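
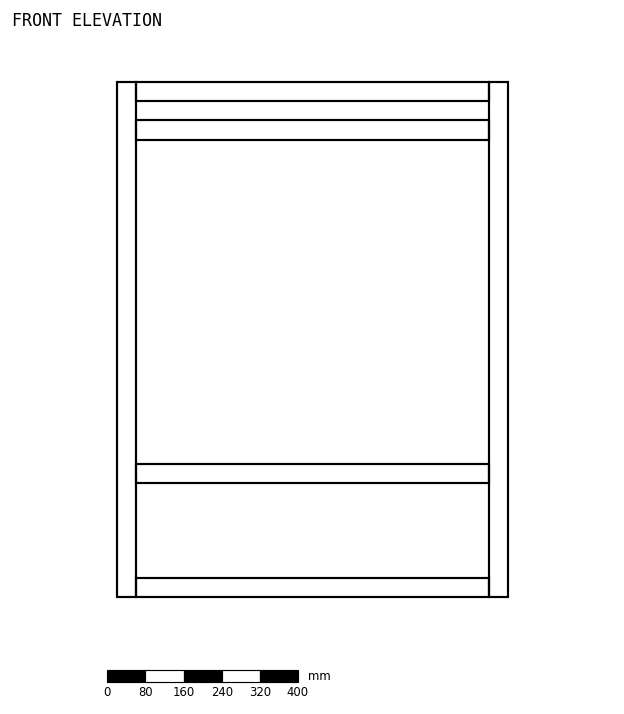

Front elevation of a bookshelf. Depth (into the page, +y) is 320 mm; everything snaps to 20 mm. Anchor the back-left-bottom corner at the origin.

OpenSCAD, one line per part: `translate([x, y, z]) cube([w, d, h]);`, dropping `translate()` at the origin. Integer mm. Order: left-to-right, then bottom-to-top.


cube([40, 320, 1080]);
translate([40, 0, 0]) cube([740, 320, 40]);
translate([40, 0, 240]) cube([740, 320, 40]);
translate([40, 0, 960]) cube([740, 320, 40]);
translate([40, 0, 1040]) cube([740, 320, 40]);
translate([780, 0, 0]) cube([40, 320, 1080]);


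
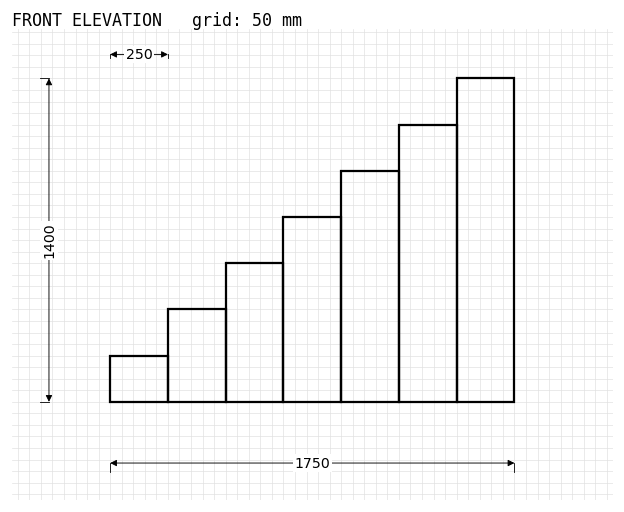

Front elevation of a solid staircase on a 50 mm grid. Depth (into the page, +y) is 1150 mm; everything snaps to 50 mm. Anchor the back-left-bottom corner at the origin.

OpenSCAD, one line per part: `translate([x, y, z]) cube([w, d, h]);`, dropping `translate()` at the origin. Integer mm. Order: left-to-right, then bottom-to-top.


cube([250, 1150, 200]);
translate([250, 0, 0]) cube([250, 1150, 400]);
translate([500, 0, 0]) cube([250, 1150, 600]);
translate([750, 0, 0]) cube([250, 1150, 800]);
translate([1000, 0, 0]) cube([250, 1150, 1000]);
translate([1250, 0, 0]) cube([250, 1150, 1200]);
translate([1500, 0, 0]) cube([250, 1150, 1400]);


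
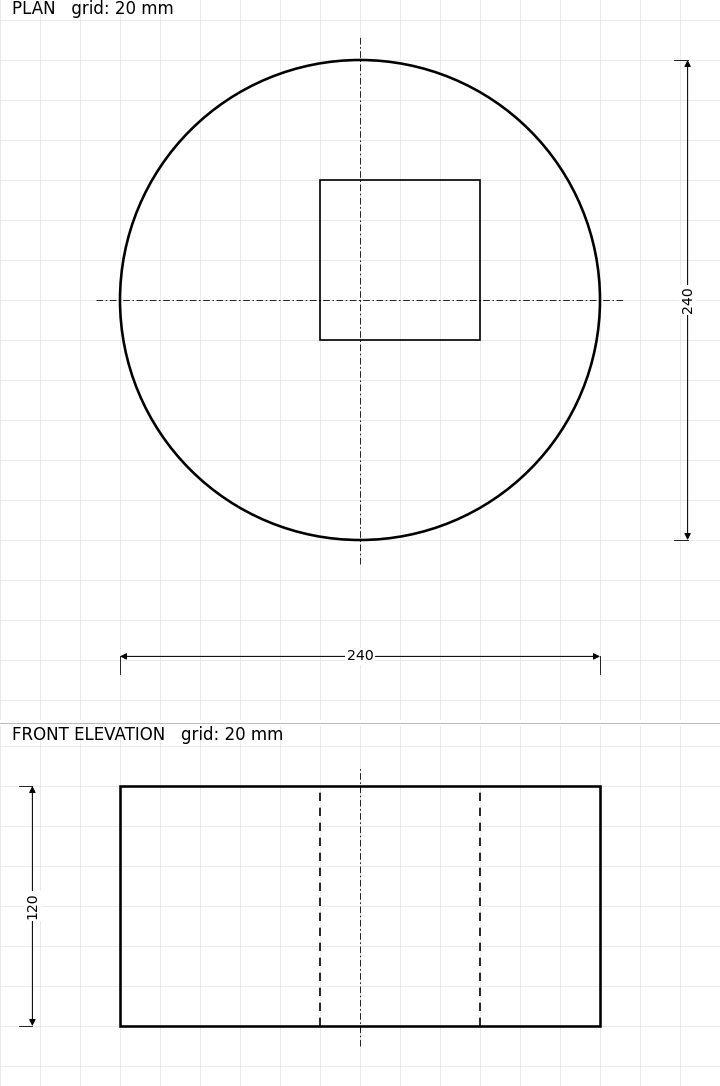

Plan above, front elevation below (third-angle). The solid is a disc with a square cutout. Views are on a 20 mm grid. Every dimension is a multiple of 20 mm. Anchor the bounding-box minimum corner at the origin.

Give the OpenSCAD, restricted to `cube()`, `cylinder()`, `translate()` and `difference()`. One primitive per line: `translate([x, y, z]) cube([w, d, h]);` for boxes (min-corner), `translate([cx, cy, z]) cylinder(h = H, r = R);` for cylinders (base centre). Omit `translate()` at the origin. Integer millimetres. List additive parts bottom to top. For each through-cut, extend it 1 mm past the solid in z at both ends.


difference() {
  translate([120, 120, 0]) cylinder(h = 120, r = 120);
  translate([100, 100, -1]) cube([80, 80, 122]);
}


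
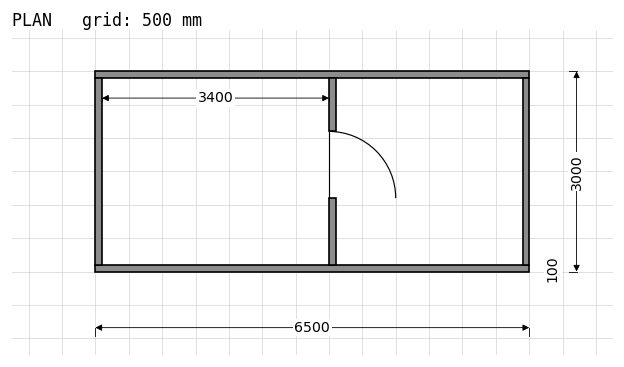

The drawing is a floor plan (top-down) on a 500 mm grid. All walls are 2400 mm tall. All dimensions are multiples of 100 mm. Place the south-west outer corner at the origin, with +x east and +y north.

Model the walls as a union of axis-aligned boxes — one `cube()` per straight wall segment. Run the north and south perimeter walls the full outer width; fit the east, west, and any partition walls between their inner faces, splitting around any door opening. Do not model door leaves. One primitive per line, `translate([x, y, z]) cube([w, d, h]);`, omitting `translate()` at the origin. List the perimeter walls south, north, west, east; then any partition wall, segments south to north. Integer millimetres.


cube([6500, 100, 2400]);
translate([0, 2900, 0]) cube([6500, 100, 2400]);
translate([0, 100, 0]) cube([100, 2800, 2400]);
translate([6400, 100, 0]) cube([100, 2800, 2400]);
translate([3500, 100, 0]) cube([100, 1000, 2400]);
translate([3500, 2100, 0]) cube([100, 800, 2400]);


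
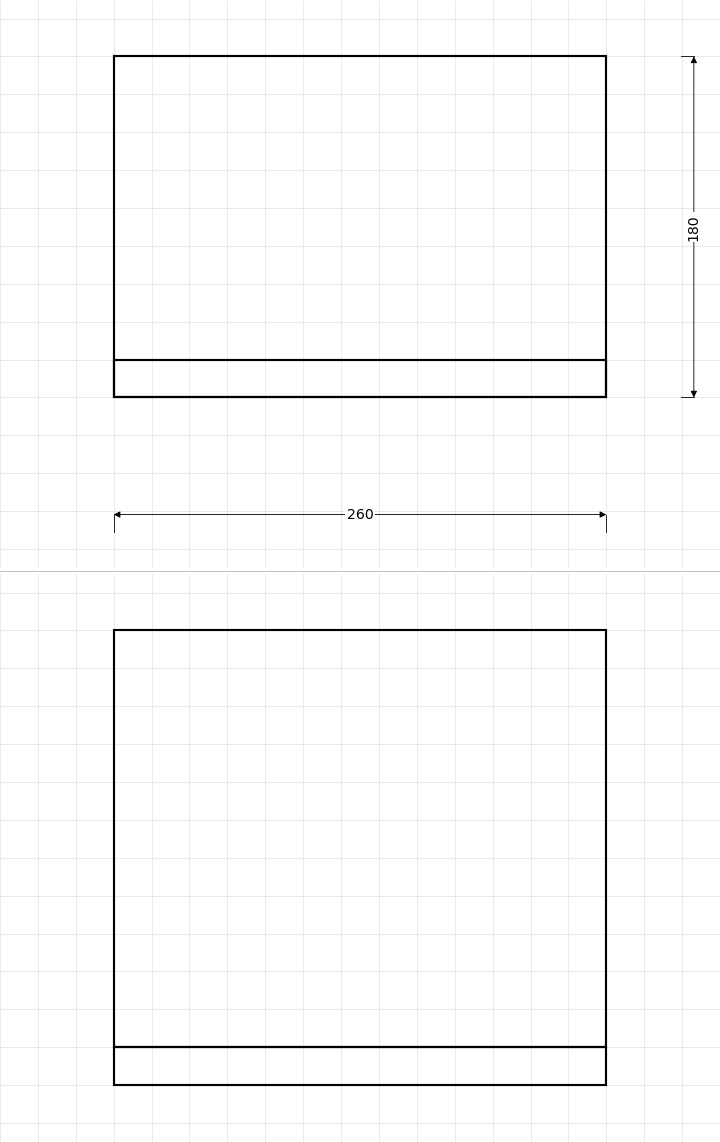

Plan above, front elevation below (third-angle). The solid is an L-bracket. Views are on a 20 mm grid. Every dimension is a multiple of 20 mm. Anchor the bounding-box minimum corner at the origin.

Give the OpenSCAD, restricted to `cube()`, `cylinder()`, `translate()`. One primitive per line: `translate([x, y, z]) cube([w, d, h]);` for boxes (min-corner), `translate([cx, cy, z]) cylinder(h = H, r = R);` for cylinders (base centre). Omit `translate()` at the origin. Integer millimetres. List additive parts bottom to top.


cube([260, 180, 20]);
translate([0, 0, 20]) cube([260, 20, 220]);


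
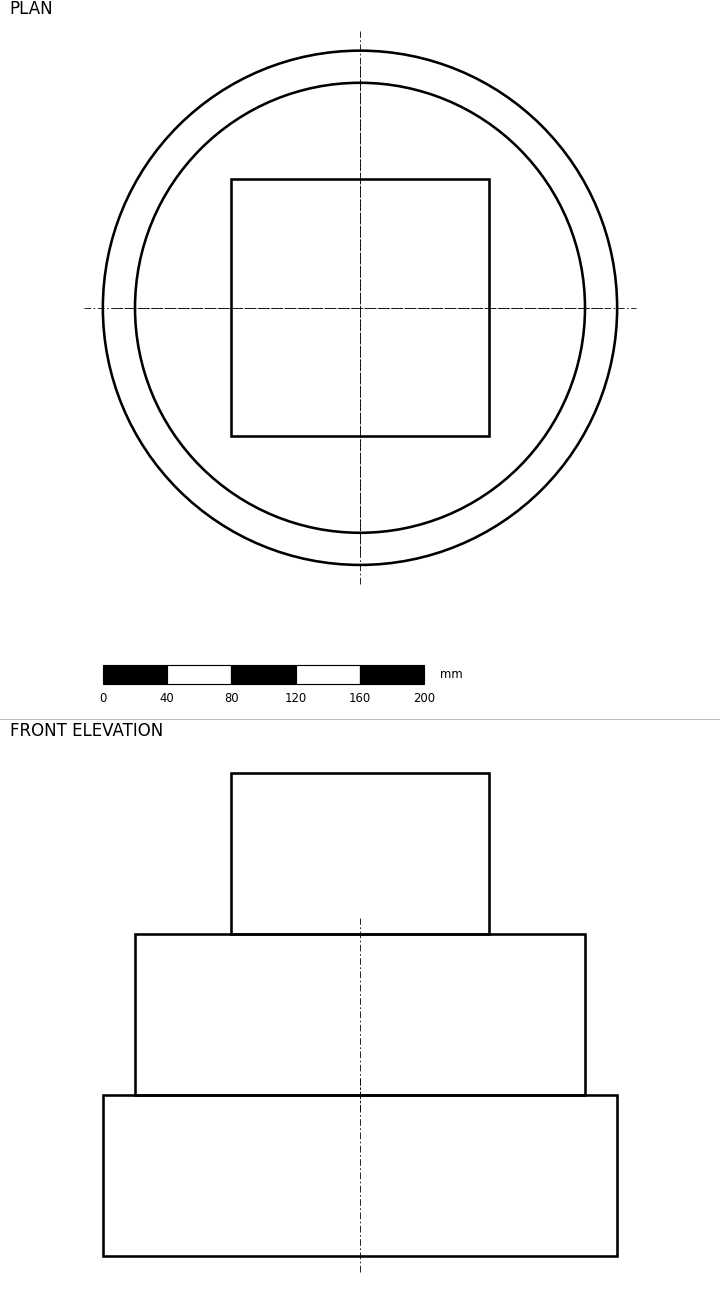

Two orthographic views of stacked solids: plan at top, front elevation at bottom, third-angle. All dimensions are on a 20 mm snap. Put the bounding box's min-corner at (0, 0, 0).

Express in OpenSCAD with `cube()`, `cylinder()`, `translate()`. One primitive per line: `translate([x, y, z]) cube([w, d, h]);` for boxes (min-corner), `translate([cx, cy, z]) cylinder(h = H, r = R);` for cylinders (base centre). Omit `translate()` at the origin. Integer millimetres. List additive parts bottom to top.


translate([160, 160, 0]) cylinder(h = 100, r = 160);
translate([160, 160, 100]) cylinder(h = 100, r = 140);
translate([80, 80, 200]) cube([160, 160, 100]);


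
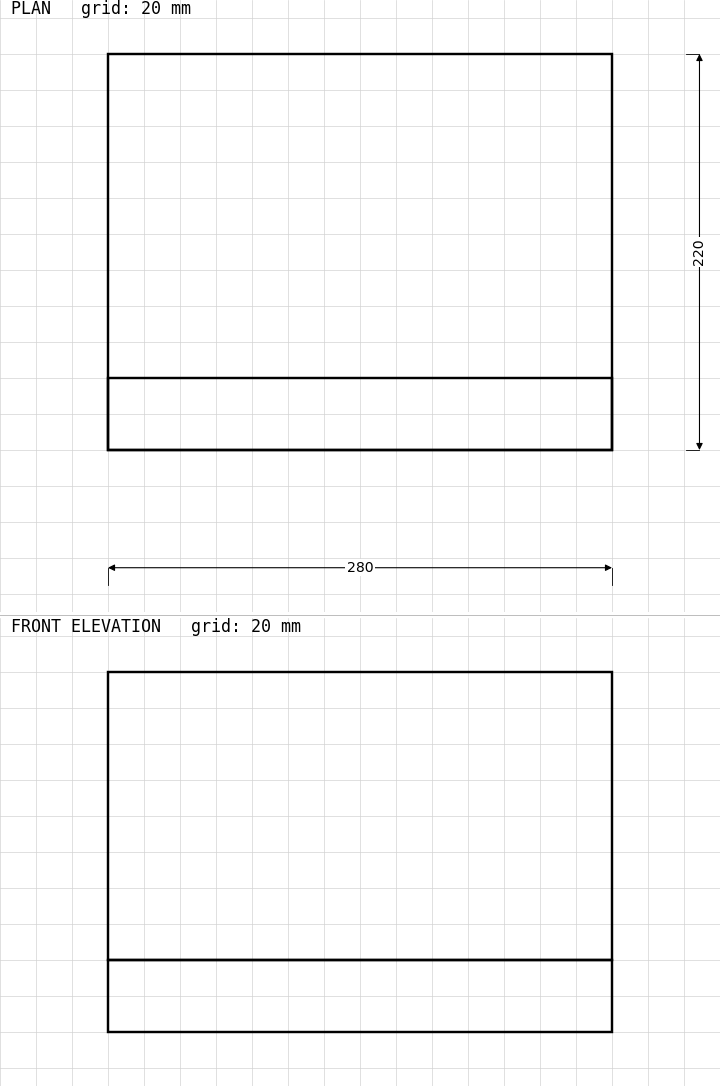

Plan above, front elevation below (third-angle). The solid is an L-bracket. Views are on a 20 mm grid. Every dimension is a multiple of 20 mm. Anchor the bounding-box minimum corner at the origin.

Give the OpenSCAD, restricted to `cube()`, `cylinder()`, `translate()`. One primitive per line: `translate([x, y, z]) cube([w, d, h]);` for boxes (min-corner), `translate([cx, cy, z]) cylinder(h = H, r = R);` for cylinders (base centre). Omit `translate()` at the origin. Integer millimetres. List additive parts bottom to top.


cube([280, 220, 40]);
translate([0, 0, 40]) cube([280, 40, 160]);


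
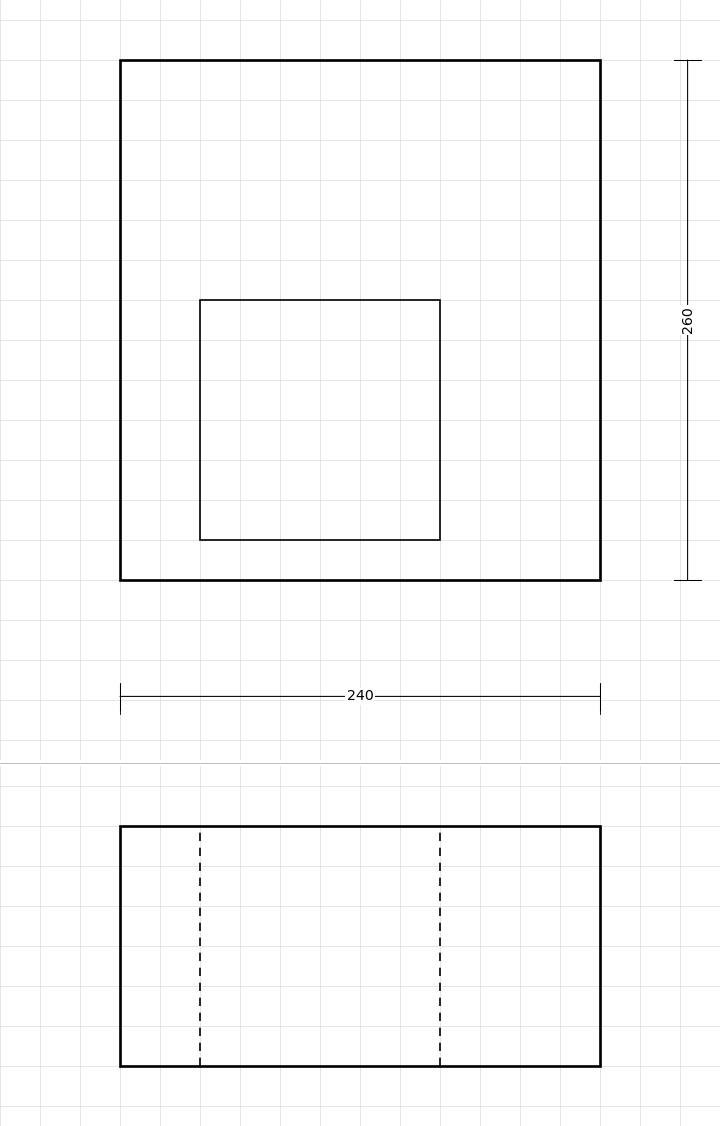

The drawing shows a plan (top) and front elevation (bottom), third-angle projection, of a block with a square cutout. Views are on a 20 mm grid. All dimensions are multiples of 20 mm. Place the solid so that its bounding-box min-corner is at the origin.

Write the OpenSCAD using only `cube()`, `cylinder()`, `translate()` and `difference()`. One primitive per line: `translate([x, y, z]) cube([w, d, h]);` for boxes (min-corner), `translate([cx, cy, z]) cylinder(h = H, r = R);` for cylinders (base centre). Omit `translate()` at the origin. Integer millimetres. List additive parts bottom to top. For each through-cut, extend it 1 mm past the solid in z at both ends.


difference() {
  cube([240, 260, 120]);
  translate([40, 20, -1]) cube([120, 120, 122]);
}


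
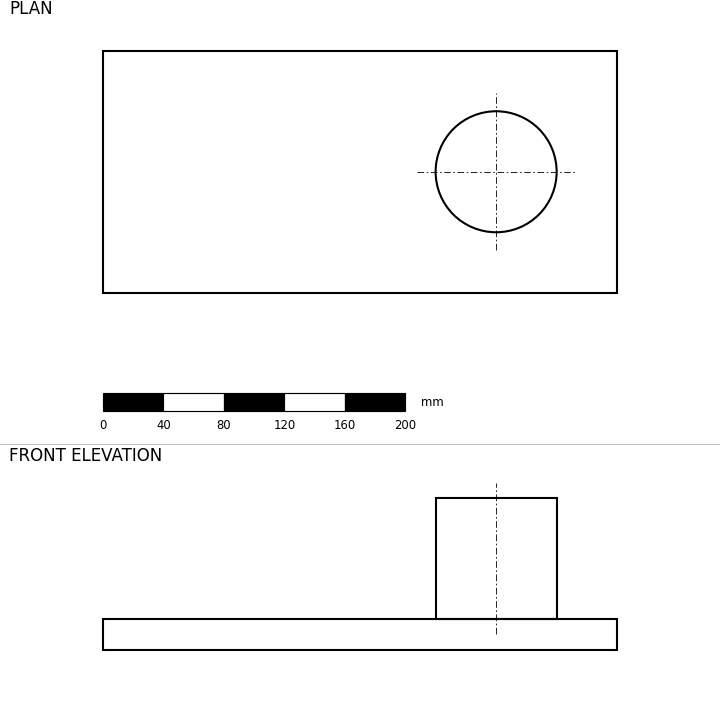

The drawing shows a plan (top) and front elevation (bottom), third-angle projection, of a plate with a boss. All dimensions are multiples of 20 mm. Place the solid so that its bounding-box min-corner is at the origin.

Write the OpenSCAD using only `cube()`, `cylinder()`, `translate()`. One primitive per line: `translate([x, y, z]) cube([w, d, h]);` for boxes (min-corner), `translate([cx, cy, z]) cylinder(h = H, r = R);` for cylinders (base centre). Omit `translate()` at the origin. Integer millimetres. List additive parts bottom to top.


cube([340, 160, 20]);
translate([260, 80, 20]) cylinder(h = 80, r = 40);


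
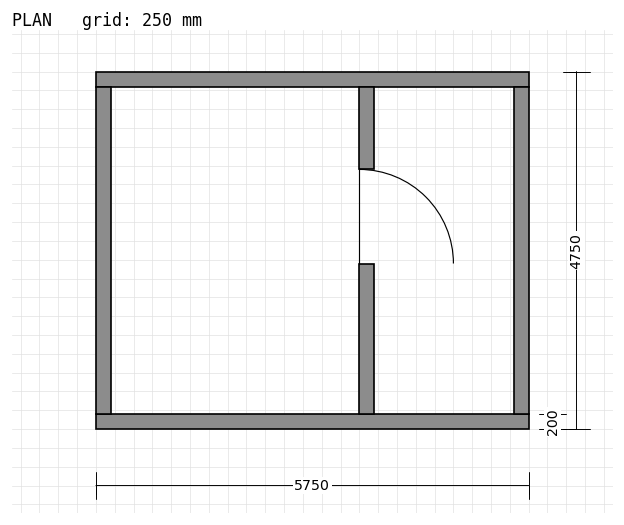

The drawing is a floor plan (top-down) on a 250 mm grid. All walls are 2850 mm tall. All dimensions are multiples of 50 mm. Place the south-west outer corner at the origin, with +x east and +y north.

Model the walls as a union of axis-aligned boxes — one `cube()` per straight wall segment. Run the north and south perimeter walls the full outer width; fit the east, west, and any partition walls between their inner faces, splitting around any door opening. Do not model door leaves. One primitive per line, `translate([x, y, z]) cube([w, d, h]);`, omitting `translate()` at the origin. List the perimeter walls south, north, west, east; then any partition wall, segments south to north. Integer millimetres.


cube([5750, 200, 2850]);
translate([0, 4550, 0]) cube([5750, 200, 2850]);
translate([0, 200, 0]) cube([200, 4350, 2850]);
translate([5550, 200, 0]) cube([200, 4350, 2850]);
translate([3500, 200, 0]) cube([200, 2000, 2850]);
translate([3500, 3450, 0]) cube([200, 1100, 2850]);


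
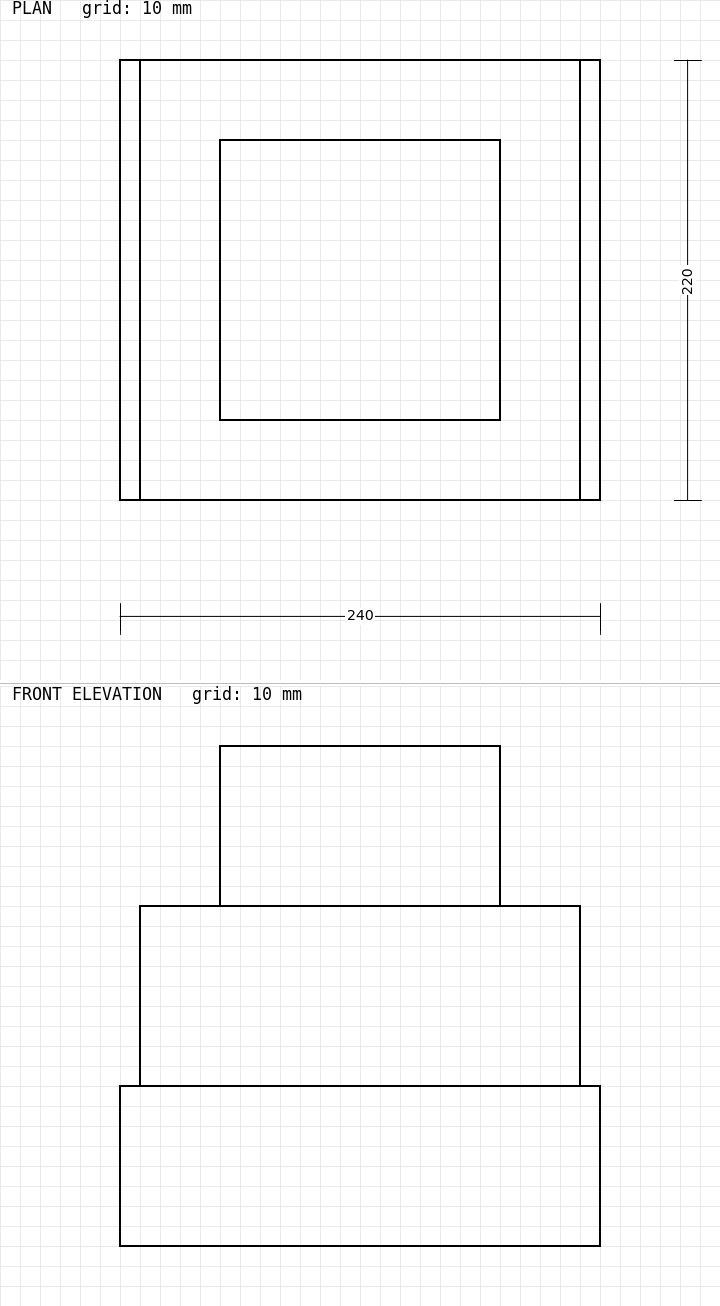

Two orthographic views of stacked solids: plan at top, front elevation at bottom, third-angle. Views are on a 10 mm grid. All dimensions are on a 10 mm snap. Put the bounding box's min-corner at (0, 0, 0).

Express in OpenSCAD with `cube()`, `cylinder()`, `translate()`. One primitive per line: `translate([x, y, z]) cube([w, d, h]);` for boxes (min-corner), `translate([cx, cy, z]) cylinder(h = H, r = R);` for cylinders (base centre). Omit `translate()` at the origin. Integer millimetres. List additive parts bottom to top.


cube([240, 220, 80]);
translate([10, 0, 80]) cube([220, 220, 90]);
translate([50, 40, 170]) cube([140, 140, 80]);


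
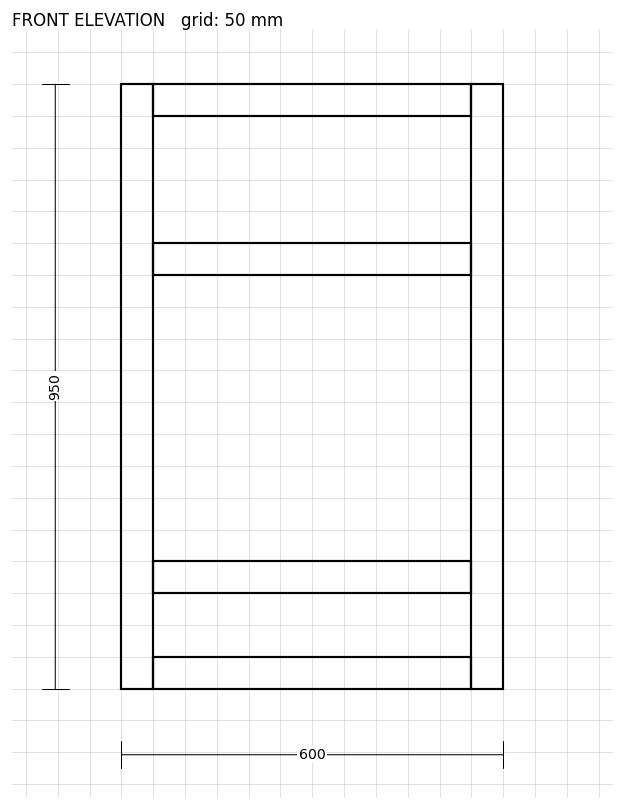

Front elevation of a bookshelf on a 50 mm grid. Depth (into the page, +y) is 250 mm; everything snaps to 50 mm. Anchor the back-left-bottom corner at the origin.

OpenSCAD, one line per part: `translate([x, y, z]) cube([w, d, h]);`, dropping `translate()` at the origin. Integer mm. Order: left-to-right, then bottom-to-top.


cube([50, 250, 950]);
translate([50, 0, 0]) cube([500, 250, 50]);
translate([50, 0, 150]) cube([500, 250, 50]);
translate([50, 0, 650]) cube([500, 250, 50]);
translate([50, 0, 900]) cube([500, 250, 50]);
translate([550, 0, 0]) cube([50, 250, 950]);


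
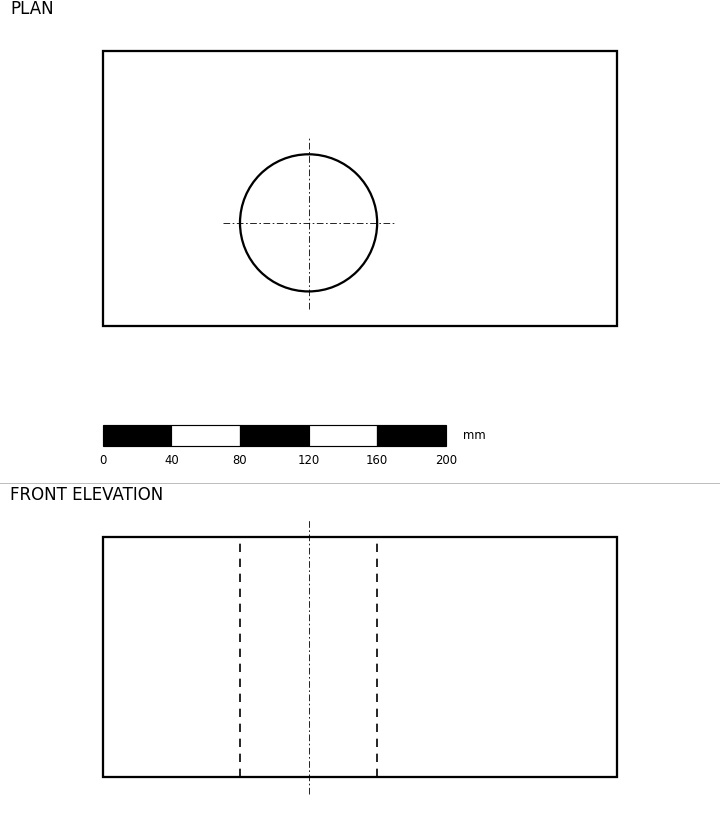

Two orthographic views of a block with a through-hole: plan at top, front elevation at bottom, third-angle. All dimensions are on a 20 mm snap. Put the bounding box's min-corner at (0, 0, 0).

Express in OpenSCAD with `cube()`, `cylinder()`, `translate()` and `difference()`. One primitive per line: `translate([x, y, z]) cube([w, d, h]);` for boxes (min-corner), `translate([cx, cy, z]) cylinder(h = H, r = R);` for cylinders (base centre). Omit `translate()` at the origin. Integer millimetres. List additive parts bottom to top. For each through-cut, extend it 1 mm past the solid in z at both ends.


difference() {
  cube([300, 160, 140]);
  translate([120, 60, -1]) cylinder(h = 142, r = 40);
}


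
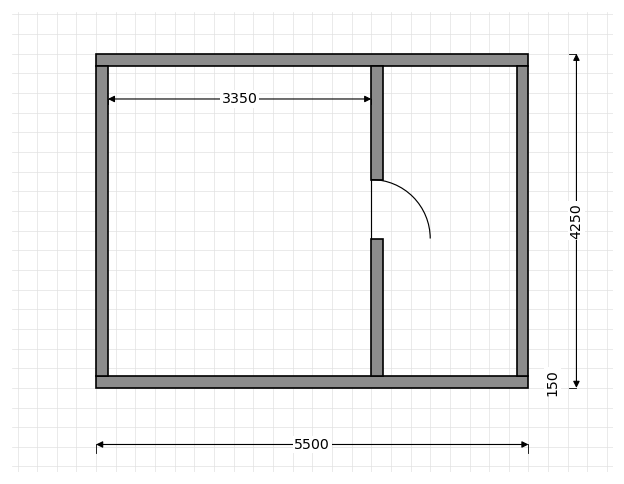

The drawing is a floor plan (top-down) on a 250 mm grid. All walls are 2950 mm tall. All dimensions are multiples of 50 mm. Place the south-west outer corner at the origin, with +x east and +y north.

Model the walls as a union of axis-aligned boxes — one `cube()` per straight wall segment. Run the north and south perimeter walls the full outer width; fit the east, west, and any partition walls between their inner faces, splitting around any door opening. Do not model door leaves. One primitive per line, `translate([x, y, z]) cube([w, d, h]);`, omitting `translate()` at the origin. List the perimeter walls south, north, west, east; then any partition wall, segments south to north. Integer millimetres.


cube([5500, 150, 2950]);
translate([0, 4100, 0]) cube([5500, 150, 2950]);
translate([0, 150, 0]) cube([150, 3950, 2950]);
translate([5350, 150, 0]) cube([150, 3950, 2950]);
translate([3500, 150, 0]) cube([150, 1750, 2950]);
translate([3500, 2650, 0]) cube([150, 1450, 2950]);


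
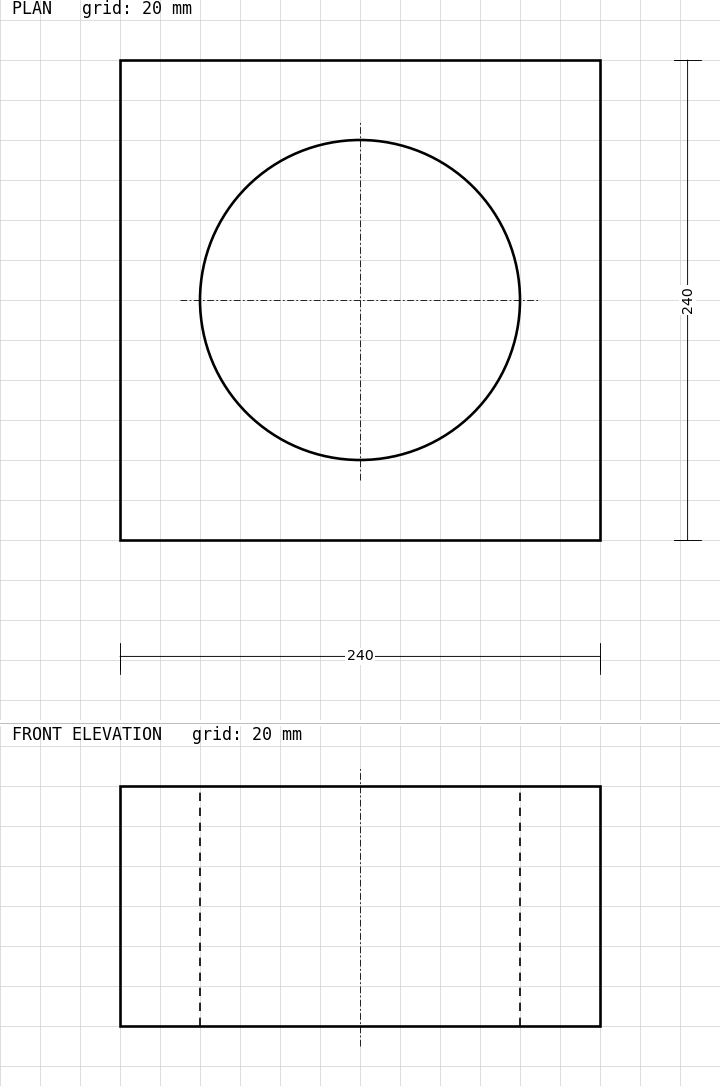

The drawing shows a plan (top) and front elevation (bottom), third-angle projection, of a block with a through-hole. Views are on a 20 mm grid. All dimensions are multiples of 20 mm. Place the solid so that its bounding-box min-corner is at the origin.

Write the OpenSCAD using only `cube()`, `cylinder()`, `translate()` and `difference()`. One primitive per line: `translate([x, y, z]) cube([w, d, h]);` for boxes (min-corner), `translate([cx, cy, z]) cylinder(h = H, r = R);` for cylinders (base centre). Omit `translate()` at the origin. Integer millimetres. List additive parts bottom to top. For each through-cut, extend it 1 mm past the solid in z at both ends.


difference() {
  cube([240, 240, 120]);
  translate([120, 120, -1]) cylinder(h = 122, r = 80);
}


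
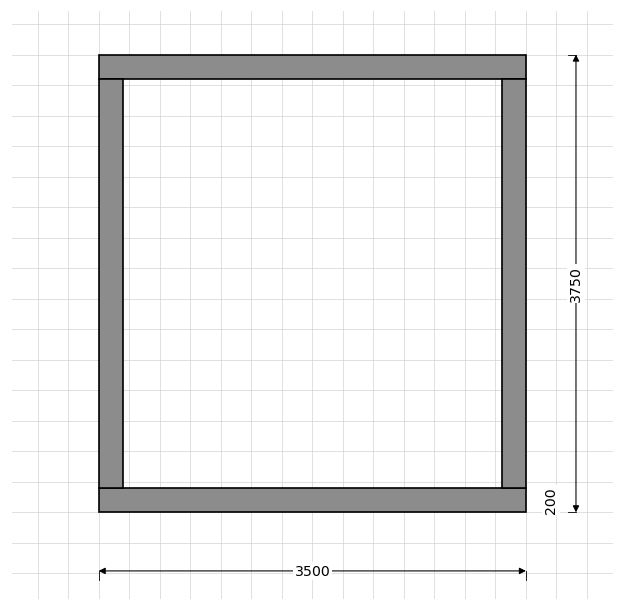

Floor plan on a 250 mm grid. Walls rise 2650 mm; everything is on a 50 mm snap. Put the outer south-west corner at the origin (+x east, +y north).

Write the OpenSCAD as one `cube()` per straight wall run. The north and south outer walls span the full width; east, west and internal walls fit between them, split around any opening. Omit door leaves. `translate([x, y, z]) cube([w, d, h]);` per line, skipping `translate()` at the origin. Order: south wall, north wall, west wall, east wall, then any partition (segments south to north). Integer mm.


cube([3500, 200, 2650]);
translate([0, 3550, 0]) cube([3500, 200, 2650]);
translate([0, 200, 0]) cube([200, 3350, 2650]);
translate([3300, 200, 0]) cube([200, 3350, 2650]);


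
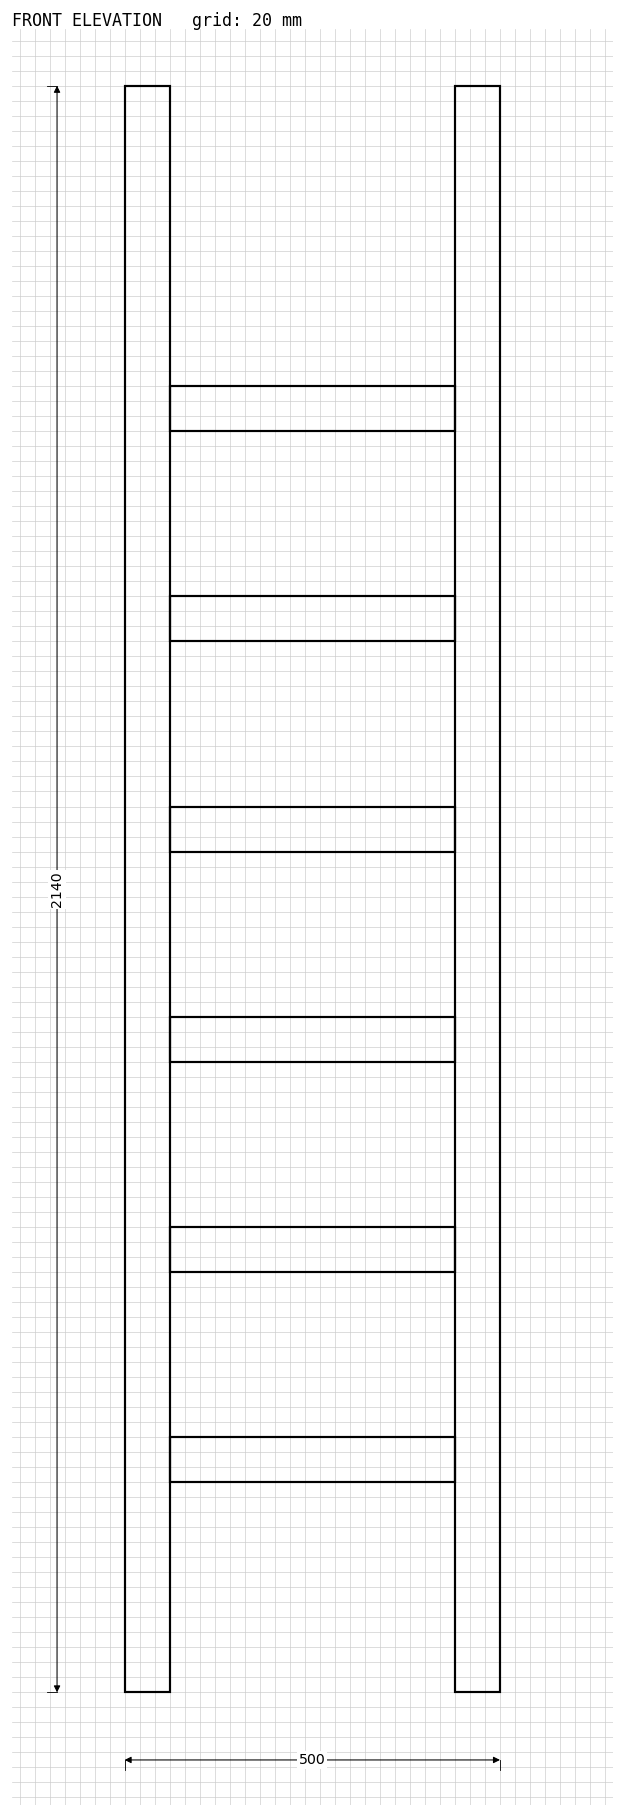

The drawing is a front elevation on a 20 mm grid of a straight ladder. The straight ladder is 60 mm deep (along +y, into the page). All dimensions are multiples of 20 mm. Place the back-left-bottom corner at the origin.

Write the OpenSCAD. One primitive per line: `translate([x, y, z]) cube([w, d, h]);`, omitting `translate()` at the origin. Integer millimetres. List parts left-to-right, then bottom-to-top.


cube([60, 60, 2140]);
translate([60, 0, 280]) cube([380, 60, 60]);
translate([60, 0, 560]) cube([380, 60, 60]);
translate([60, 0, 840]) cube([380, 60, 60]);
translate([60, 0, 1120]) cube([380, 60, 60]);
translate([60, 0, 1400]) cube([380, 60, 60]);
translate([60, 0, 1680]) cube([380, 60, 60]);
translate([440, 0, 0]) cube([60, 60, 2140]);


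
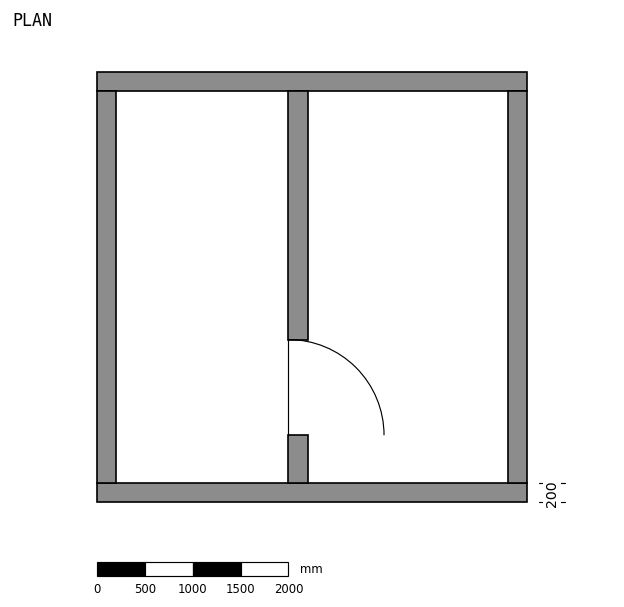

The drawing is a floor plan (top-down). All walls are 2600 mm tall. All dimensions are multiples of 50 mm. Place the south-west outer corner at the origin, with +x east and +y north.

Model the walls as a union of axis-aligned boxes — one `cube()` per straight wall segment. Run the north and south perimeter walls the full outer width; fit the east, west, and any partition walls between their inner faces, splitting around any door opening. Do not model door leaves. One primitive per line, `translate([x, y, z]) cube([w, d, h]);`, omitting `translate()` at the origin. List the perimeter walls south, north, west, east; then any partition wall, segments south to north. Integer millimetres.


cube([4500, 200, 2600]);
translate([0, 4300, 0]) cube([4500, 200, 2600]);
translate([0, 200, 0]) cube([200, 4100, 2600]);
translate([4300, 200, 0]) cube([200, 4100, 2600]);
translate([2000, 200, 0]) cube([200, 500, 2600]);
translate([2000, 1700, 0]) cube([200, 2600, 2600]);


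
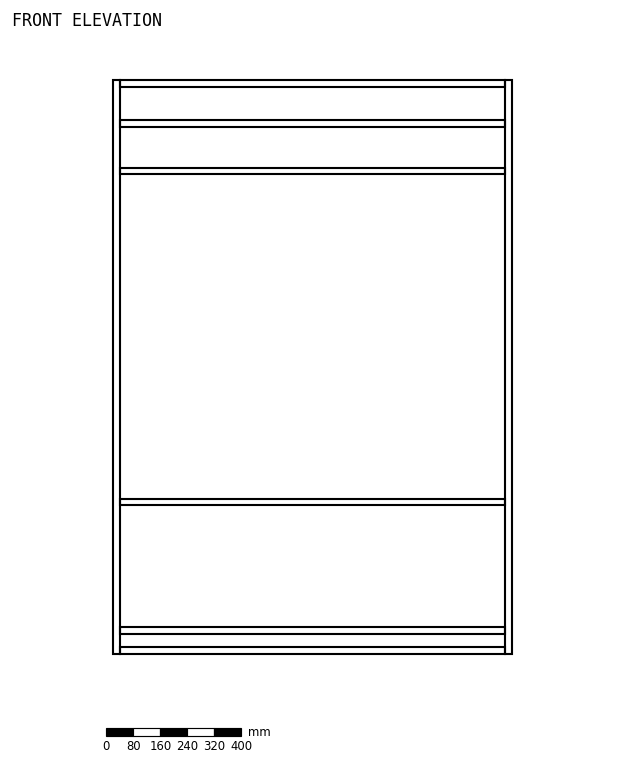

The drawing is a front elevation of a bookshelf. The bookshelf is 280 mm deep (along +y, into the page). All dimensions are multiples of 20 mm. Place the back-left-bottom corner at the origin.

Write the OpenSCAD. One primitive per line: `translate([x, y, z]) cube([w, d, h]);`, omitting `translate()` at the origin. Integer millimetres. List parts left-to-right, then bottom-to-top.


cube([20, 280, 1700]);
translate([20, 0, 0]) cube([1140, 280, 20]);
translate([20, 0, 60]) cube([1140, 280, 20]);
translate([20, 0, 440]) cube([1140, 280, 20]);
translate([20, 0, 1420]) cube([1140, 280, 20]);
translate([20, 0, 1560]) cube([1140, 280, 20]);
translate([20, 0, 1680]) cube([1140, 280, 20]);
translate([1160, 0, 0]) cube([20, 280, 1700]);


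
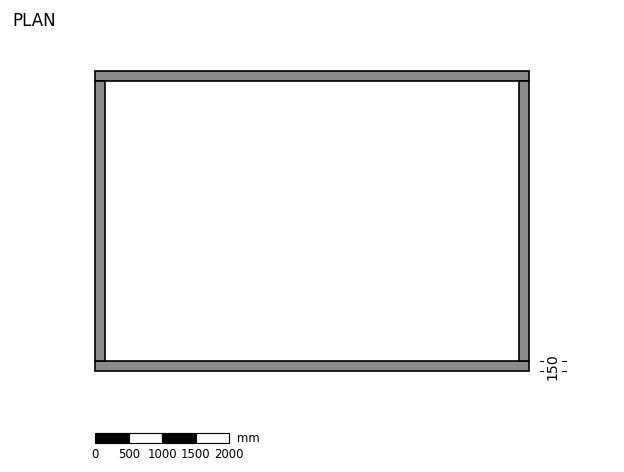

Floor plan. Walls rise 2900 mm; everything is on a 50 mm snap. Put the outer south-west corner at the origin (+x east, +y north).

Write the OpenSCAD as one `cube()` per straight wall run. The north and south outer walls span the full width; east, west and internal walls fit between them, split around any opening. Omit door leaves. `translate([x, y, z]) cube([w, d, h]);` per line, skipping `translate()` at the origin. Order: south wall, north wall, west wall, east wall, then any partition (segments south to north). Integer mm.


cube([6500, 150, 2900]);
translate([0, 4350, 0]) cube([6500, 150, 2900]);
translate([0, 150, 0]) cube([150, 4200, 2900]);
translate([6350, 150, 0]) cube([150, 4200, 2900]);


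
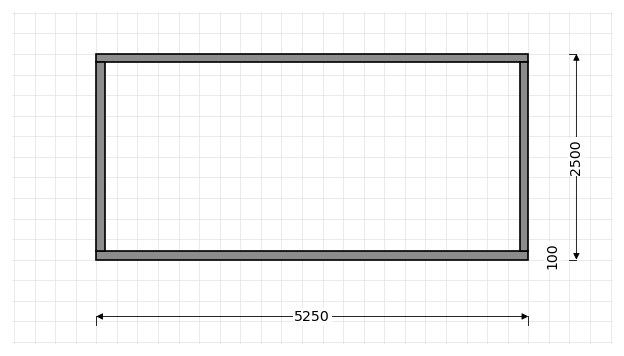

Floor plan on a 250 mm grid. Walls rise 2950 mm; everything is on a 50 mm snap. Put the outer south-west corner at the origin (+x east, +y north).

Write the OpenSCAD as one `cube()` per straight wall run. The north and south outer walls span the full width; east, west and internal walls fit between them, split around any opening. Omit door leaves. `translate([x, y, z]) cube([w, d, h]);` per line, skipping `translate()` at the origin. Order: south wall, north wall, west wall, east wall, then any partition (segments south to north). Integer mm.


cube([5250, 100, 2950]);
translate([0, 2400, 0]) cube([5250, 100, 2950]);
translate([0, 100, 0]) cube([100, 2300, 2950]);
translate([5150, 100, 0]) cube([100, 2300, 2950]);


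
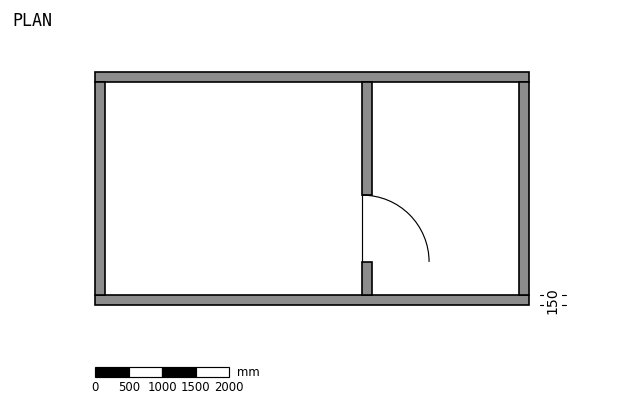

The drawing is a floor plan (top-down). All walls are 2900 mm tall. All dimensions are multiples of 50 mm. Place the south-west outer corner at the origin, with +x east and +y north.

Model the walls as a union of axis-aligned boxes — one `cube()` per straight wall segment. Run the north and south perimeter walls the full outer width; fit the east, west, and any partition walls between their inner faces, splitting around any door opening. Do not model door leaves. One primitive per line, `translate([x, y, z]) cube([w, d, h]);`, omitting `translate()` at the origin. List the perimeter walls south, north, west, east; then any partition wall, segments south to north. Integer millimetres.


cube([6500, 150, 2900]);
translate([0, 3350, 0]) cube([6500, 150, 2900]);
translate([0, 150, 0]) cube([150, 3200, 2900]);
translate([6350, 150, 0]) cube([150, 3200, 2900]);
translate([4000, 150, 0]) cube([150, 500, 2900]);
translate([4000, 1650, 0]) cube([150, 1700, 2900]);


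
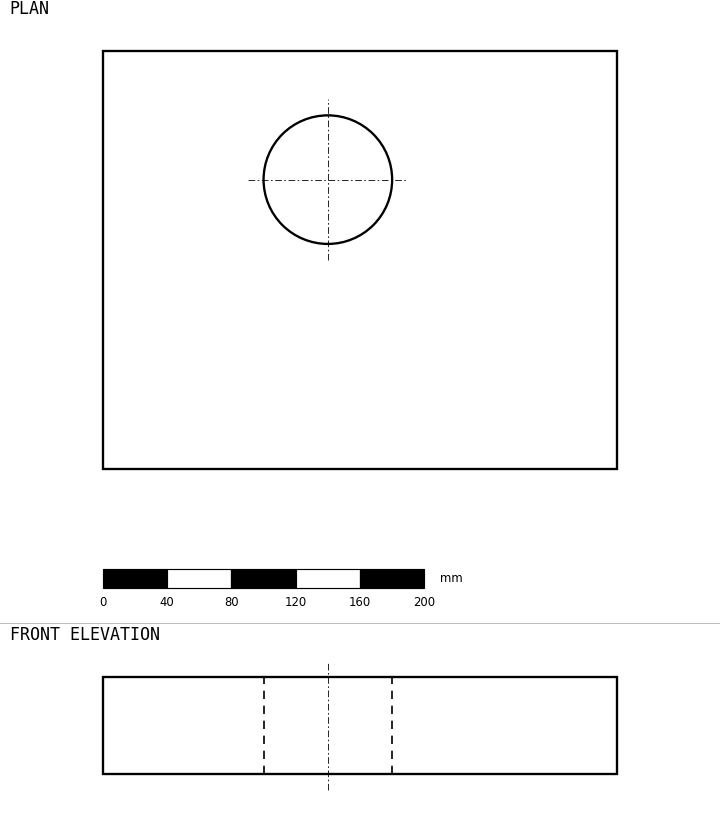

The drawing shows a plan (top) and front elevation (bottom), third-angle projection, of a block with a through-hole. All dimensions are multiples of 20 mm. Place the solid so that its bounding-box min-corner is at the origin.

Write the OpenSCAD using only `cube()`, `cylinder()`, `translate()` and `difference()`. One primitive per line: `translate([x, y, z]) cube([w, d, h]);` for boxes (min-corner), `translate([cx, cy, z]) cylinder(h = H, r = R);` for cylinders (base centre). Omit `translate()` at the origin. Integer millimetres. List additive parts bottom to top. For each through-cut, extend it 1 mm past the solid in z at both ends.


difference() {
  cube([320, 260, 60]);
  translate([140, 180, -1]) cylinder(h = 62, r = 40);
}


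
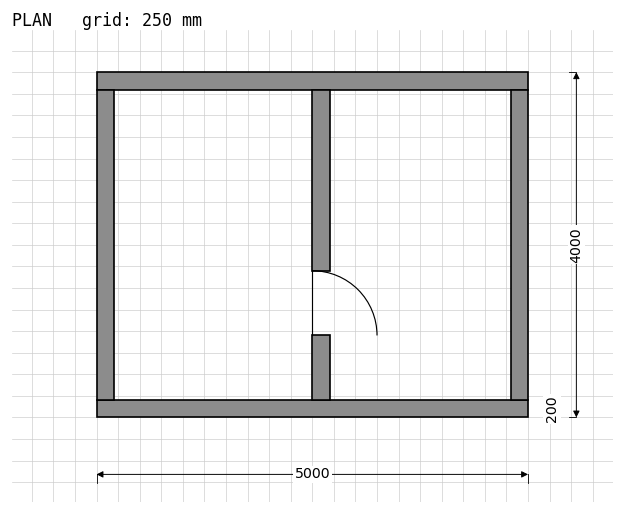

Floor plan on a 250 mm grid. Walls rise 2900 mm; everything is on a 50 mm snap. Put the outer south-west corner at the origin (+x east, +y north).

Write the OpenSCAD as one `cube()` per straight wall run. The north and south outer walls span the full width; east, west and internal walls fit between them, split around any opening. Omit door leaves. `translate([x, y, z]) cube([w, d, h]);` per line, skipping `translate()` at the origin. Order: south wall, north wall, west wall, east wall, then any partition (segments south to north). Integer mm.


cube([5000, 200, 2900]);
translate([0, 3800, 0]) cube([5000, 200, 2900]);
translate([0, 200, 0]) cube([200, 3600, 2900]);
translate([4800, 200, 0]) cube([200, 3600, 2900]);
translate([2500, 200, 0]) cube([200, 750, 2900]);
translate([2500, 1700, 0]) cube([200, 2100, 2900]);


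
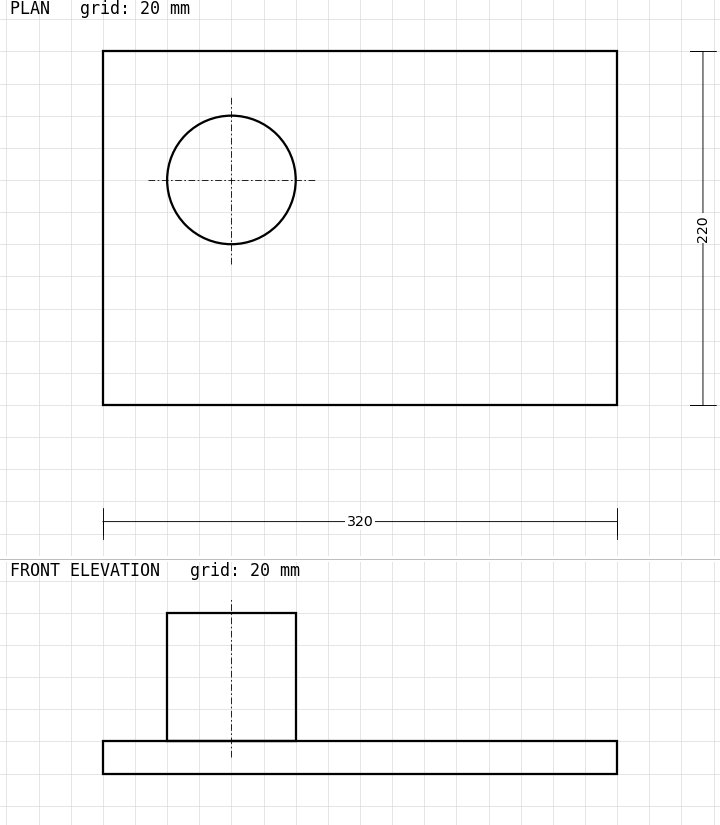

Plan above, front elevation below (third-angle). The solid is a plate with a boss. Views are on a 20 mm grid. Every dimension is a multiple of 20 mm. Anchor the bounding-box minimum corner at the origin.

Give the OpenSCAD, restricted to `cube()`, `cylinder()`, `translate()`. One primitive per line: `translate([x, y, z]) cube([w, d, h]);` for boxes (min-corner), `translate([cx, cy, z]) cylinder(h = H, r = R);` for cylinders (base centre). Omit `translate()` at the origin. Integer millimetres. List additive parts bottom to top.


cube([320, 220, 20]);
translate([80, 140, 20]) cylinder(h = 80, r = 40);


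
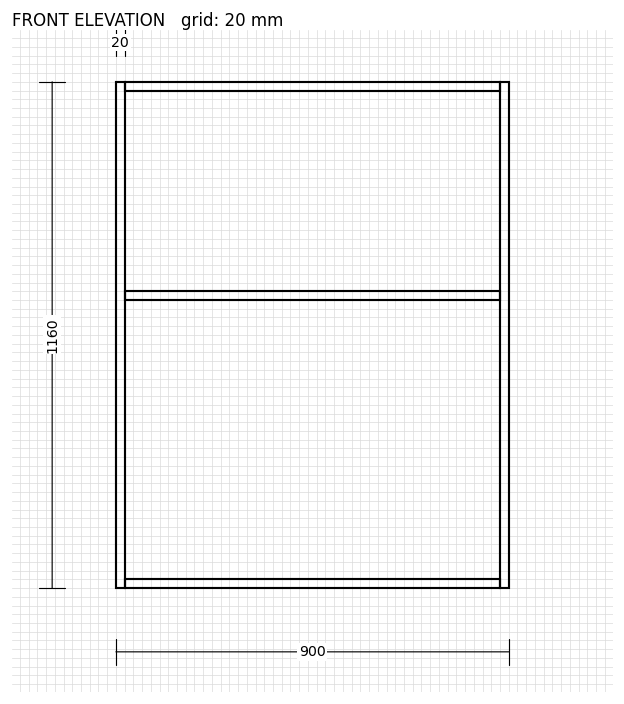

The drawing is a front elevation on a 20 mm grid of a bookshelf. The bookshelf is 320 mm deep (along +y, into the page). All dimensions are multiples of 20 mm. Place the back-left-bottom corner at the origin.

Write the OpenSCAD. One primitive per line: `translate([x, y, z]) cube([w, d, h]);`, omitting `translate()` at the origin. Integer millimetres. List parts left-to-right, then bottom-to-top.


cube([20, 320, 1160]);
translate([20, 0, 0]) cube([860, 320, 20]);
translate([20, 0, 660]) cube([860, 320, 20]);
translate([20, 0, 1140]) cube([860, 320, 20]);
translate([880, 0, 0]) cube([20, 320, 1160]);


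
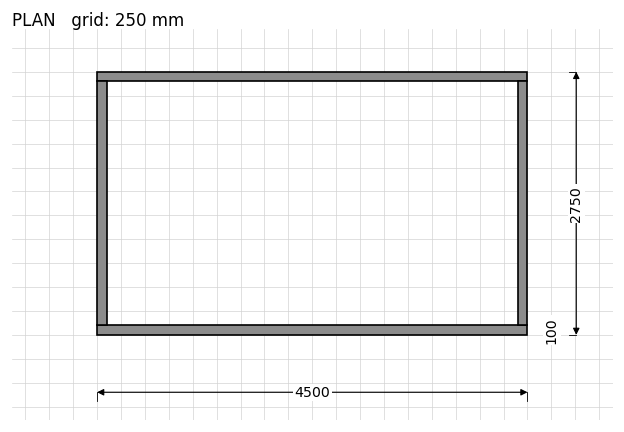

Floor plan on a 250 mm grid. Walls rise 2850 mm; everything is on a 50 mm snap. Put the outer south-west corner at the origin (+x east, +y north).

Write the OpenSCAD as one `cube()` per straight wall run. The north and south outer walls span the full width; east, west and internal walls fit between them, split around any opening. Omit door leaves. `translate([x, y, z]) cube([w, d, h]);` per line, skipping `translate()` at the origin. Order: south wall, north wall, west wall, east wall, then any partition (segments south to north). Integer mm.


cube([4500, 100, 2850]);
translate([0, 2650, 0]) cube([4500, 100, 2850]);
translate([0, 100, 0]) cube([100, 2550, 2850]);
translate([4400, 100, 0]) cube([100, 2550, 2850]);


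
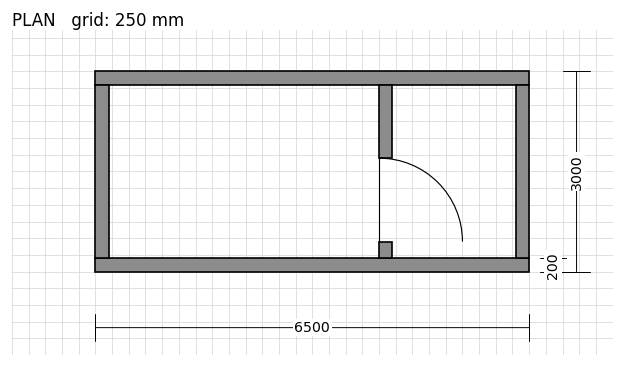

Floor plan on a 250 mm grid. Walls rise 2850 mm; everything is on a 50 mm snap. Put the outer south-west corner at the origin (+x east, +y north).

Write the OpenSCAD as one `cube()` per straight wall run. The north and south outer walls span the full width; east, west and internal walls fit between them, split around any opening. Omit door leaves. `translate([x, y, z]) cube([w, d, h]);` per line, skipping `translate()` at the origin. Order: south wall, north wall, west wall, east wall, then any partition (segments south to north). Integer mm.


cube([6500, 200, 2850]);
translate([0, 2800, 0]) cube([6500, 200, 2850]);
translate([0, 200, 0]) cube([200, 2600, 2850]);
translate([6300, 200, 0]) cube([200, 2600, 2850]);
translate([4250, 200, 0]) cube([200, 250, 2850]);
translate([4250, 1700, 0]) cube([200, 1100, 2850]);


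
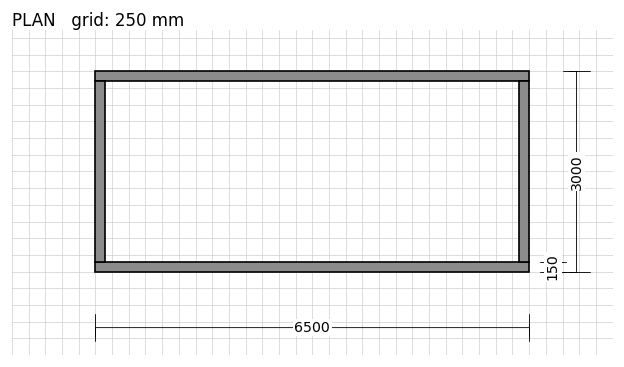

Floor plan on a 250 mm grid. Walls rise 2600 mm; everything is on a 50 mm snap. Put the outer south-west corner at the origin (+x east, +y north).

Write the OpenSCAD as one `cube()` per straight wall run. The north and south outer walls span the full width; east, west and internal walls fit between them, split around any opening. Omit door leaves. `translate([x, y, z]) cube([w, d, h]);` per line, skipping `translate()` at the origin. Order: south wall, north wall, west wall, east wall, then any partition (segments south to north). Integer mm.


cube([6500, 150, 2600]);
translate([0, 2850, 0]) cube([6500, 150, 2600]);
translate([0, 150, 0]) cube([150, 2700, 2600]);
translate([6350, 150, 0]) cube([150, 2700, 2600]);


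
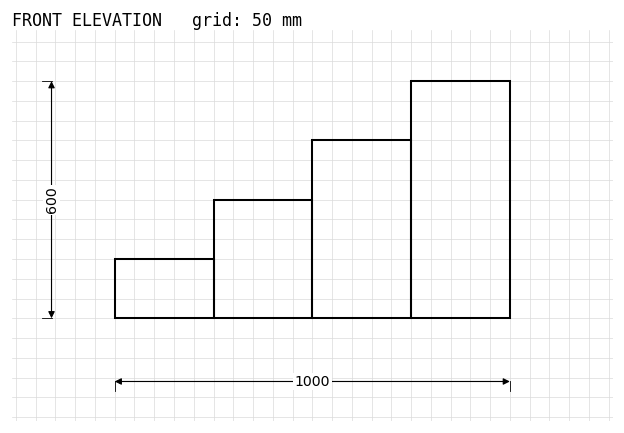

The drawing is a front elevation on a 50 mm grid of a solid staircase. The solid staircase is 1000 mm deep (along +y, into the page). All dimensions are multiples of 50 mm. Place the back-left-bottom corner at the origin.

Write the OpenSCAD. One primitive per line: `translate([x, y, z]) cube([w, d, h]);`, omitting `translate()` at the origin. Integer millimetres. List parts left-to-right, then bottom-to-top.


cube([250, 1000, 150]);
translate([250, 0, 0]) cube([250, 1000, 300]);
translate([500, 0, 0]) cube([250, 1000, 450]);
translate([750, 0, 0]) cube([250, 1000, 600]);


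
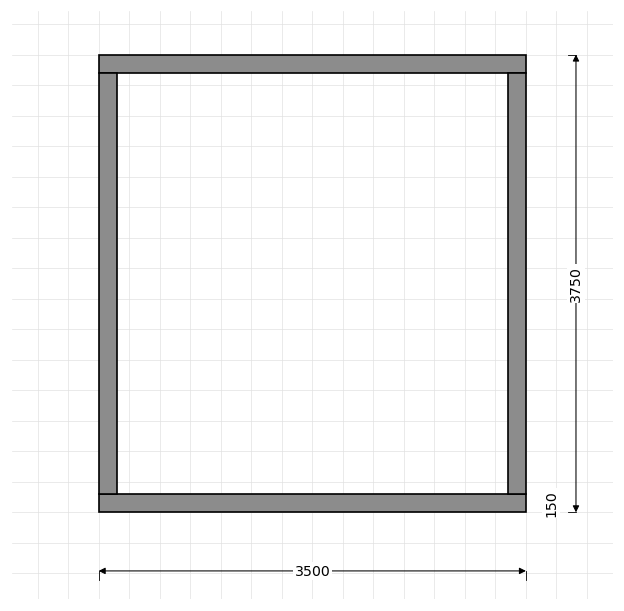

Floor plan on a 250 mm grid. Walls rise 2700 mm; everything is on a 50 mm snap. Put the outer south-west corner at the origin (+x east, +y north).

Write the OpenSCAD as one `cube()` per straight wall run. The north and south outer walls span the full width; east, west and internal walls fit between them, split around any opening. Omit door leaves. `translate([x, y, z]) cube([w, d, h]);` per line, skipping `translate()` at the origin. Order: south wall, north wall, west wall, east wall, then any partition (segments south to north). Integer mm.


cube([3500, 150, 2700]);
translate([0, 3600, 0]) cube([3500, 150, 2700]);
translate([0, 150, 0]) cube([150, 3450, 2700]);
translate([3350, 150, 0]) cube([150, 3450, 2700]);


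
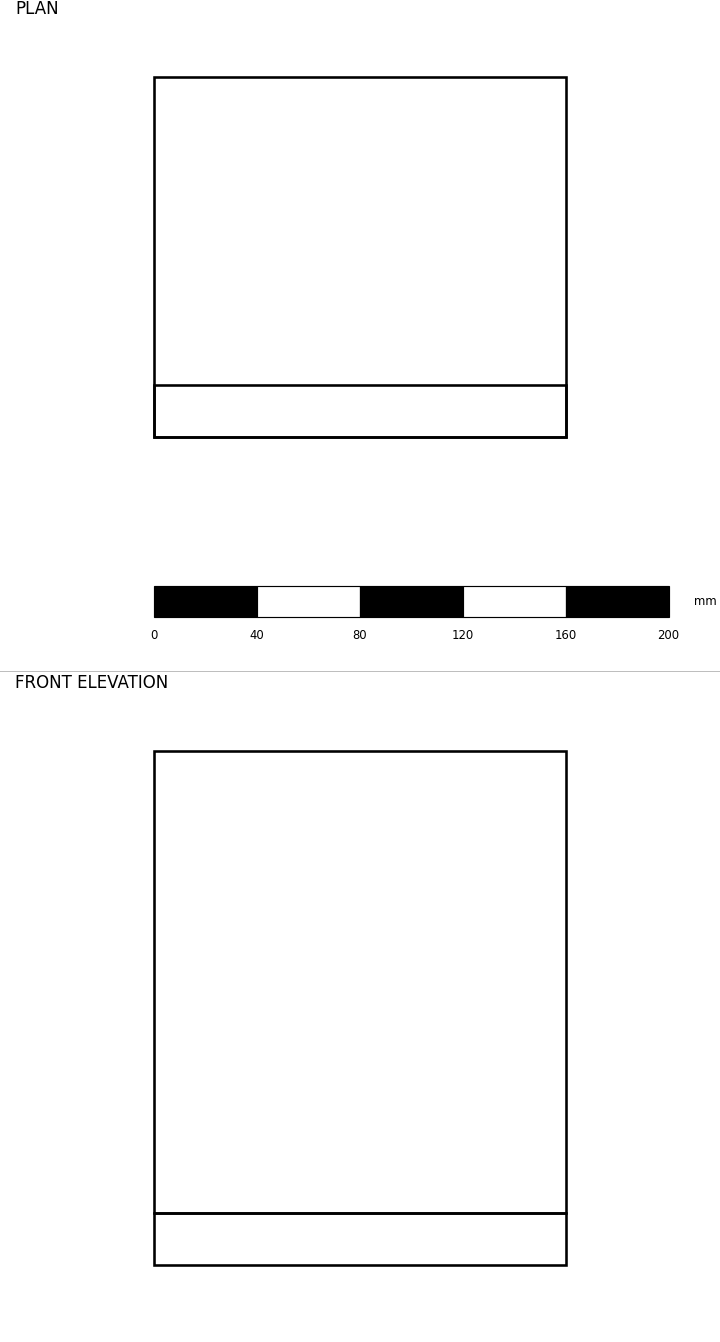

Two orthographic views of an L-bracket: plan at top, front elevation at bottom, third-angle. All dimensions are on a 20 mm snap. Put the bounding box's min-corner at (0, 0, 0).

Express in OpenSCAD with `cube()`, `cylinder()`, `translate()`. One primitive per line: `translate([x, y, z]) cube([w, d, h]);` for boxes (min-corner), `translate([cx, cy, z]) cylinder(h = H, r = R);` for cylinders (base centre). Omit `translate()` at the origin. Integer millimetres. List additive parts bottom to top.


cube([160, 140, 20]);
translate([0, 0, 20]) cube([160, 20, 180]);


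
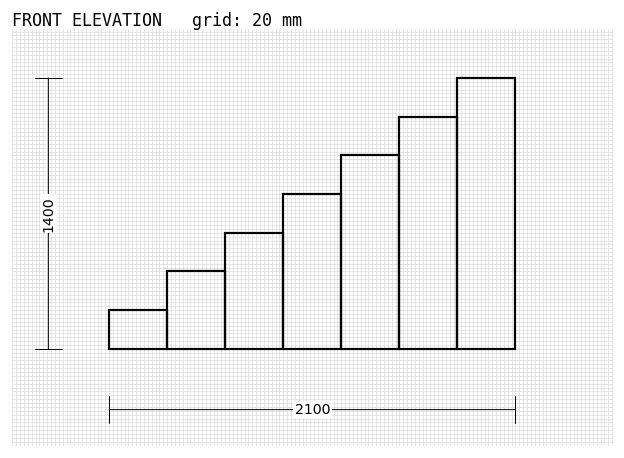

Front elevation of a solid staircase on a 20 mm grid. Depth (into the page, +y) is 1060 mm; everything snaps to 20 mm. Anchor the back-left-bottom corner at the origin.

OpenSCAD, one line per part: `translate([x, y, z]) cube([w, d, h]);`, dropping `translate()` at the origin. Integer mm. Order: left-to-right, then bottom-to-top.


cube([300, 1060, 200]);
translate([300, 0, 0]) cube([300, 1060, 400]);
translate([600, 0, 0]) cube([300, 1060, 600]);
translate([900, 0, 0]) cube([300, 1060, 800]);
translate([1200, 0, 0]) cube([300, 1060, 1000]);
translate([1500, 0, 0]) cube([300, 1060, 1200]);
translate([1800, 0, 0]) cube([300, 1060, 1400]);


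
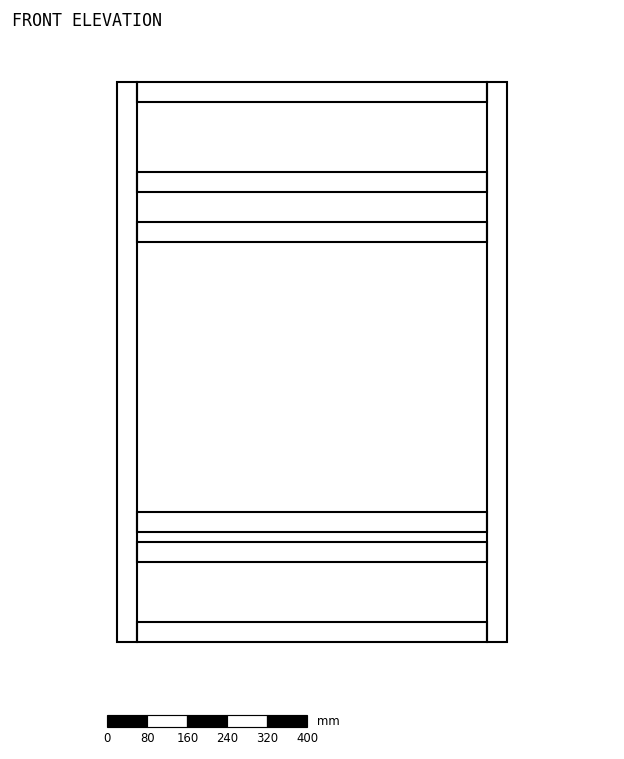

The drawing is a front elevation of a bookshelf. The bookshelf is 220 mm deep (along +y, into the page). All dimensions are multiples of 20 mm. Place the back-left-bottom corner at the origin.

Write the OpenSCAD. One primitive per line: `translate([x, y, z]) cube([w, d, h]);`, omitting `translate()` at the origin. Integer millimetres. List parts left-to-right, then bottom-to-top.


cube([40, 220, 1120]);
translate([40, 0, 0]) cube([700, 220, 40]);
translate([40, 0, 160]) cube([700, 220, 40]);
translate([40, 0, 220]) cube([700, 220, 40]);
translate([40, 0, 800]) cube([700, 220, 40]);
translate([40, 0, 900]) cube([700, 220, 40]);
translate([40, 0, 1080]) cube([700, 220, 40]);
translate([740, 0, 0]) cube([40, 220, 1120]);


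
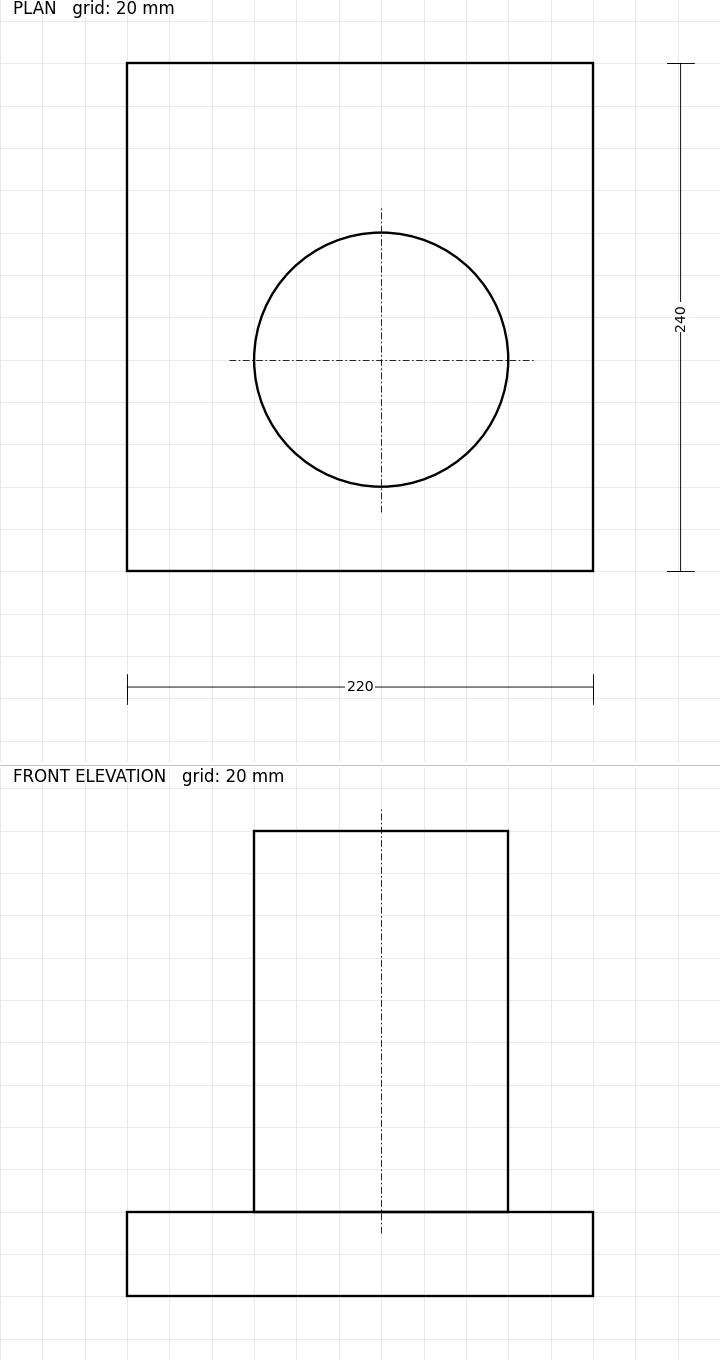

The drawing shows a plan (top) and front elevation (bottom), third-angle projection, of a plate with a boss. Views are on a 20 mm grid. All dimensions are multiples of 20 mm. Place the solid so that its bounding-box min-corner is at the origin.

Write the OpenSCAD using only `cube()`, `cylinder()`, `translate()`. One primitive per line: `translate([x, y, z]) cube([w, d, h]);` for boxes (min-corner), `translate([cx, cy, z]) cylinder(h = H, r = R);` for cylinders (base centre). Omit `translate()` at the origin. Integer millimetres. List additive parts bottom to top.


cube([220, 240, 40]);
translate([120, 100, 40]) cylinder(h = 180, r = 60);


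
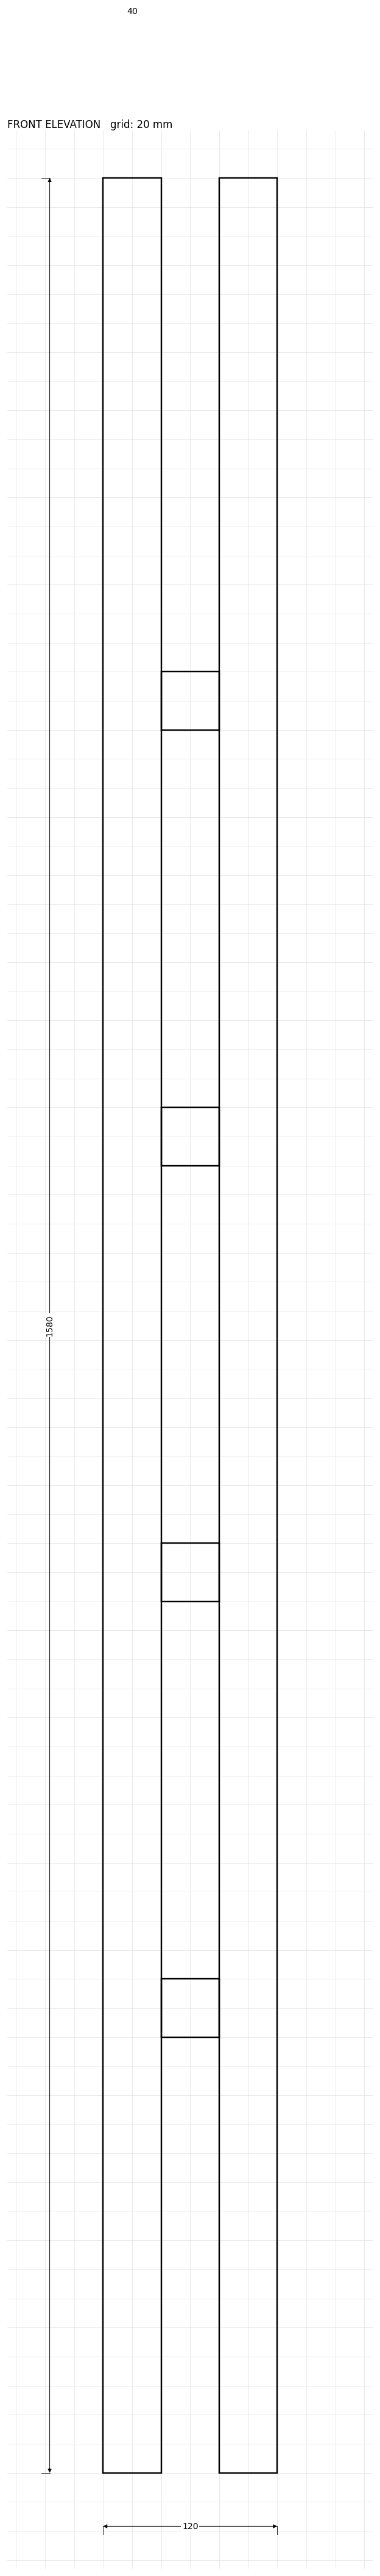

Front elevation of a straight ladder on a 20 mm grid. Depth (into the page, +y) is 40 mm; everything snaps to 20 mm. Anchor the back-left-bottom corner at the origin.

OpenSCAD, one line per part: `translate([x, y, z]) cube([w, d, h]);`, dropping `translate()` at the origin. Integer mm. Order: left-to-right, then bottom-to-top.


cube([40, 40, 1580]);
translate([40, 0, 300]) cube([40, 40, 40]);
translate([40, 0, 600]) cube([40, 40, 40]);
translate([40, 0, 900]) cube([40, 40, 40]);
translate([40, 0, 1200]) cube([40, 40, 40]);
translate([80, 0, 0]) cube([40, 40, 1580]);


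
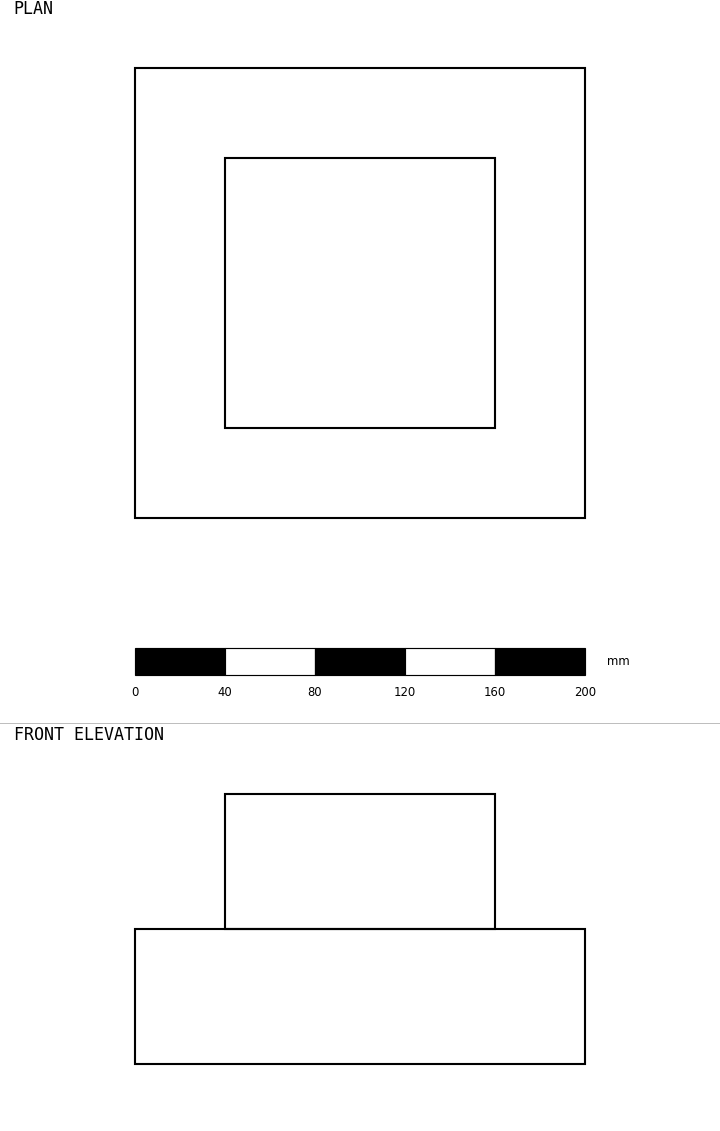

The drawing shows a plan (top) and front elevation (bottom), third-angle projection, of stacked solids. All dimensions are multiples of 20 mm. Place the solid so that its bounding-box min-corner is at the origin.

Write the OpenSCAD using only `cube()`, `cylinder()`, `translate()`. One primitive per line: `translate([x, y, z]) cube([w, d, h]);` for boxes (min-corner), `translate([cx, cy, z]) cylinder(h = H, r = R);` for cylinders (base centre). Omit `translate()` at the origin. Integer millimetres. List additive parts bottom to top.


cube([200, 200, 60]);
translate([40, 40, 60]) cube([120, 120, 60]);


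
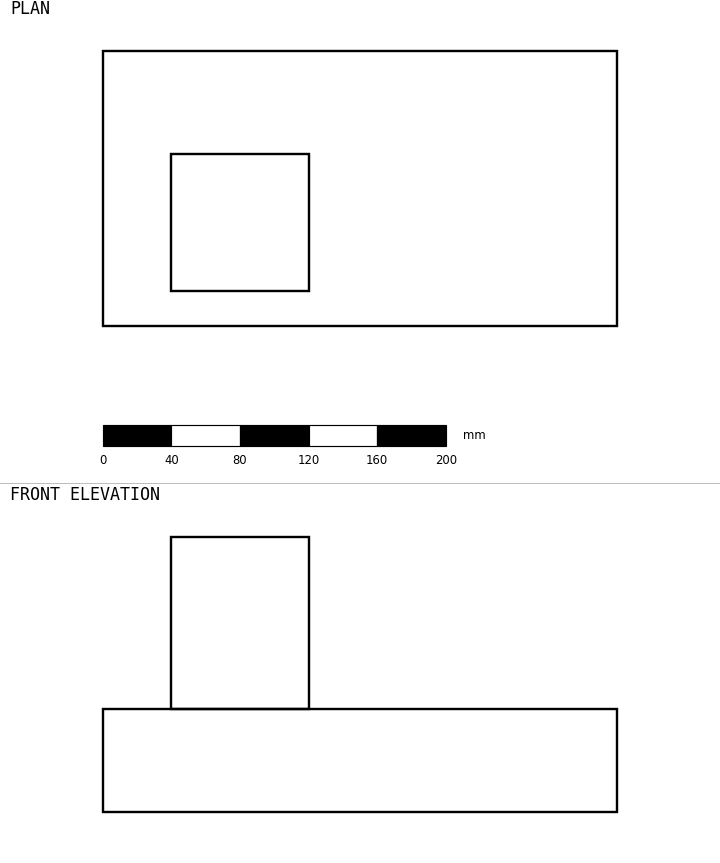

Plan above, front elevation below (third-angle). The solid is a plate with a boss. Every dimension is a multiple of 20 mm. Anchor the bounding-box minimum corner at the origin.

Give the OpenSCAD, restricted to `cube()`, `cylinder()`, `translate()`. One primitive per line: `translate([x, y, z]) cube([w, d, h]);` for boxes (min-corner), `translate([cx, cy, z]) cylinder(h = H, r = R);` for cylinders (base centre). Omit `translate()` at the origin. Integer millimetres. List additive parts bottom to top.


cube([300, 160, 60]);
translate([40, 20, 60]) cube([80, 80, 100]);


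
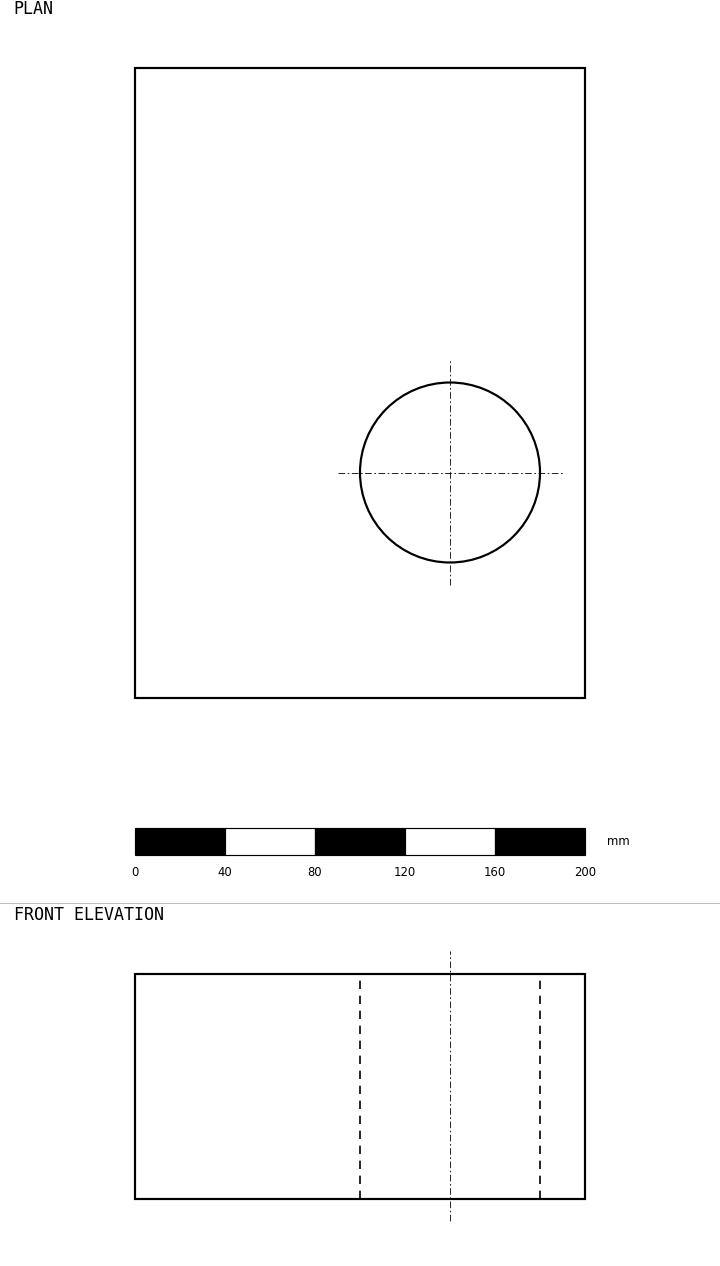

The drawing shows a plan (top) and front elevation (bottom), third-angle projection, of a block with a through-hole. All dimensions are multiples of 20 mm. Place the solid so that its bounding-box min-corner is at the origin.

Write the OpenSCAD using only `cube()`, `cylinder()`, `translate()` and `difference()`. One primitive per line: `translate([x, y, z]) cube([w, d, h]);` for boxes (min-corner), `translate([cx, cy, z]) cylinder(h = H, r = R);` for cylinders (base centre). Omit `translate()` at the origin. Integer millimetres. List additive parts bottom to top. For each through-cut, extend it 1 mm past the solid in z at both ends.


difference() {
  cube([200, 280, 100]);
  translate([140, 100, -1]) cylinder(h = 102, r = 40);
}
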